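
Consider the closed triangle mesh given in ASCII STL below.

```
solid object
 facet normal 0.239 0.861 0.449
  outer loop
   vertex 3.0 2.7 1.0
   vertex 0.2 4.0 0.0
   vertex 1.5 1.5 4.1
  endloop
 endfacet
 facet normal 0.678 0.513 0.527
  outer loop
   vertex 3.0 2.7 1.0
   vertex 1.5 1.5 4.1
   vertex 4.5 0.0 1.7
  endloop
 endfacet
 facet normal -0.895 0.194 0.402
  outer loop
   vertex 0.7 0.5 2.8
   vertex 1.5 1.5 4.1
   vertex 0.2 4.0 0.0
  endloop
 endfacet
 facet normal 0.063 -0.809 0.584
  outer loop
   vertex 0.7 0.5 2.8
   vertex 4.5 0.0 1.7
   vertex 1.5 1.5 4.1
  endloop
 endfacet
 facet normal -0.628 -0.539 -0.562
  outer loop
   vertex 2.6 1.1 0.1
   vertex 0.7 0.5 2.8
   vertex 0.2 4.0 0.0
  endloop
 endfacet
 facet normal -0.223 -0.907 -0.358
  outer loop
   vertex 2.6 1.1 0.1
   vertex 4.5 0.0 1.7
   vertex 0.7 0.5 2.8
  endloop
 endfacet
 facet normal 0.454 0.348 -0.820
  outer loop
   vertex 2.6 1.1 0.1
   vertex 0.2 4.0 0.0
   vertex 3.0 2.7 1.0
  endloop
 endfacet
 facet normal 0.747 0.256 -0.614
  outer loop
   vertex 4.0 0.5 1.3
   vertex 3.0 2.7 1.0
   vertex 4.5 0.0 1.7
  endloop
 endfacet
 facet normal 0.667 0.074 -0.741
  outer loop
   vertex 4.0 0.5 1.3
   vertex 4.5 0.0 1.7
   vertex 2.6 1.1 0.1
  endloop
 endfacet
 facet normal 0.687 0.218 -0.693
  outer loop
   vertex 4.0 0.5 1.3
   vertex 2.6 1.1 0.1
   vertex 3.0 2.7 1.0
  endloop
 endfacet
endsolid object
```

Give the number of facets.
10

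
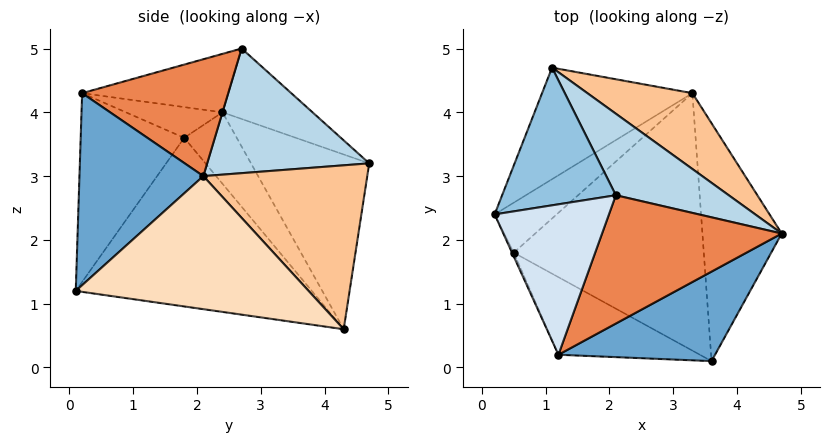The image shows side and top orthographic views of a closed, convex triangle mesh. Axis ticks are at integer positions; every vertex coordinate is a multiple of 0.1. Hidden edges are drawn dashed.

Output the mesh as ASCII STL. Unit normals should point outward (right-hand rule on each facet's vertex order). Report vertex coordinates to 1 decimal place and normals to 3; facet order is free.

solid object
 facet normal 0.549 -0.705 0.448
  outer loop
   vertex 1.2 0.2 4.3
   vertex 3.6 0.1 1.2
   vertex 4.7 2.1 3.0
  endloop
 endfacet
 facet normal -0.471 0.448 0.760
  outer loop
   vertex 2.1 2.7 5.0
   vertex 1.1 4.7 3.2
   vertex 0.2 2.4 4.0
  endloop
 endfacet
 facet normal 0.531 0.698 0.481
  outer loop
   vertex 2.1 2.7 5.0
   vertex 4.7 2.1 3.0
   vertex 1.1 4.7 3.2
  endloop
 endfacet
 facet normal -0.453 -0.085 0.887
  outer loop
   vertex 2.1 2.7 5.0
   vertex 0.2 2.4 4.0
   vertex 1.2 0.2 4.3
  endloop
 endfacet
 facet normal 0.501 -0.396 0.770
  outer loop
   vertex 2.1 2.7 5.0
   vertex 1.2 0.2 4.3
   vertex 4.7 2.1 3.0
  endloop
 endfacet
 facet normal -0.756 0.070 -0.651
  outer loop
   vertex 3.3 4.3 0.6
   vertex 0.2 2.4 4.0
   vertex 1.1 4.7 3.2
  endloop
 endfacet
 facet normal 0.560 0.747 0.359
  outer loop
   vertex 3.3 4.3 0.6
   vertex 1.1 4.7 3.2
   vertex 4.7 2.1 3.0
  endloop
 endfacet
 facet normal 0.859 -0.012 -0.512
  outer loop
   vertex 3.3 4.3 0.6
   vertex 4.7 2.1 3.0
   vertex 3.6 0.1 1.2
  endloop
 endfacet
 facet normal -0.907 -0.419 -0.051
  outer loop
   vertex 0.5 1.8 3.6
   vertex 1.2 0.2 4.3
   vertex 0.2 2.4 4.0
  endloop
 endfacet
 facet normal -0.682 -0.522 -0.511
  outer loop
   vertex 0.5 1.8 3.6
   vertex 3.6 0.1 1.2
   vertex 1.2 0.2 4.3
  endloop
 endfacet
 facet normal -0.754 0.059 -0.654
  outer loop
   vertex 0.5 1.8 3.6
   vertex 0.2 2.4 4.0
   vertex 3.3 4.3 0.6
  endloop
 endfacet
 facet normal -0.656 -0.152 -0.739
  outer loop
   vertex 0.5 1.8 3.6
   vertex 3.3 4.3 0.6
   vertex 3.6 0.1 1.2
  endloop
 endfacet
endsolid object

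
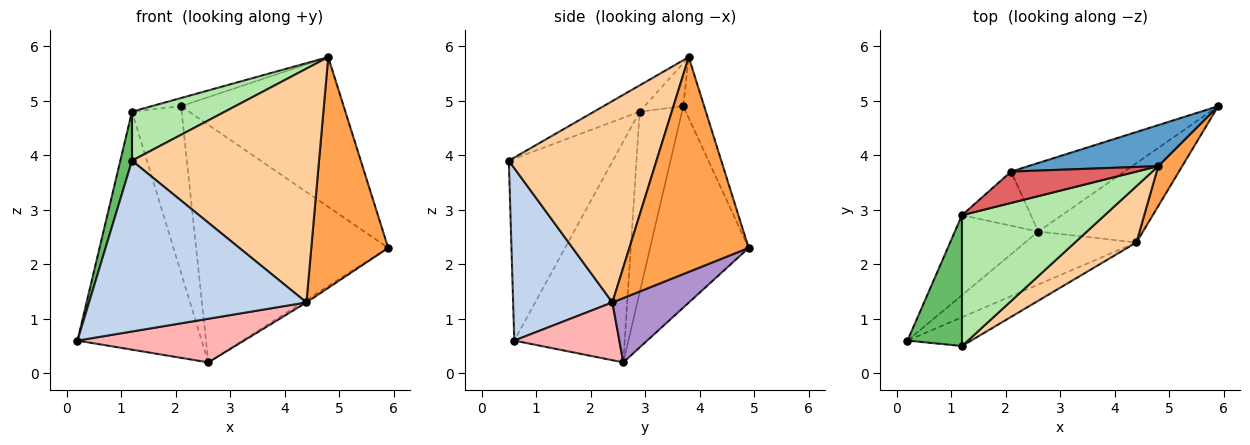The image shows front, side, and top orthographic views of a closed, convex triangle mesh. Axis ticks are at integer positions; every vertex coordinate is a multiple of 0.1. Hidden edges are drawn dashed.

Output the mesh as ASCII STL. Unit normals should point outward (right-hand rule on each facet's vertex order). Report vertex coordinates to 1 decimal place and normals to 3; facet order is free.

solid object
 facet normal -0.123 0.957 0.262
  outer loop
   vertex 2.1 3.7 4.9
   vertex 4.8 3.8 5.8
   vertex 5.9 4.9 2.3
  endloop
 endfacet
 facet normal 0.411 -0.899 -0.152
  outer loop
   vertex 4.4 2.4 1.3
   vertex 1.2 0.5 3.9
   vertex 0.2 0.6 0.6
  endloop
 endfacet
 facet normal 0.837 -0.539 0.093
  outer loop
   vertex 4.4 2.4 1.3
   vertex 5.9 4.9 2.3
   vertex 4.8 3.8 5.8
  endloop
 endfacet
 facet normal 0.609 -0.771 0.186
  outer loop
   vertex 4.4 2.4 1.3
   vertex 4.8 3.8 5.8
   vertex 1.2 0.5 3.9
  endloop
 endfacet
 facet normal -0.952 -0.107 0.285
  outer loop
   vertex 1.2 2.9 4.8
   vertex 0.2 0.6 0.6
   vertex 1.2 0.5 3.9
  endloop
 endfacet
 facet normal -0.170 -0.346 0.923
  outer loop
   vertex 1.2 2.9 4.8
   vertex 1.2 0.5 3.9
   vertex 4.8 3.8 5.8
  endloop
 endfacet
 facet normal -0.315 0.240 0.918
  outer loop
   vertex 1.2 2.9 4.8
   vertex 4.8 3.8 5.8
   vertex 2.1 3.7 4.9
  endloop
 endfacet
 facet normal 0.372 -0.590 -0.716
  outer loop
   vertex 2.6 2.6 0.2
   vertex 4.4 2.4 1.3
   vertex 0.2 0.6 0.6
  endloop
 endfacet
 facet normal 0.523 0.027 -0.852
  outer loop
   vertex 2.6 2.6 0.2
   vertex 5.9 4.9 2.3
   vertex 4.4 2.4 1.3
  endloop
 endfacet
 facet normal -0.442 0.862 -0.249
  outer loop
   vertex 2.6 2.6 0.2
   vertex 2.1 3.7 4.9
   vertex 5.9 4.9 2.3
  endloop
 endfacet
 facet normal -0.645 0.725 -0.243
  outer loop
   vertex 2.6 2.6 0.2
   vertex 0.2 0.6 0.6
   vertex 1.2 2.9 4.8
  endloop
 endfacet
 facet normal -0.630 0.739 -0.240
  outer loop
   vertex 2.6 2.6 0.2
   vertex 1.2 2.9 4.8
   vertex 2.1 3.7 4.9
  endloop
 endfacet
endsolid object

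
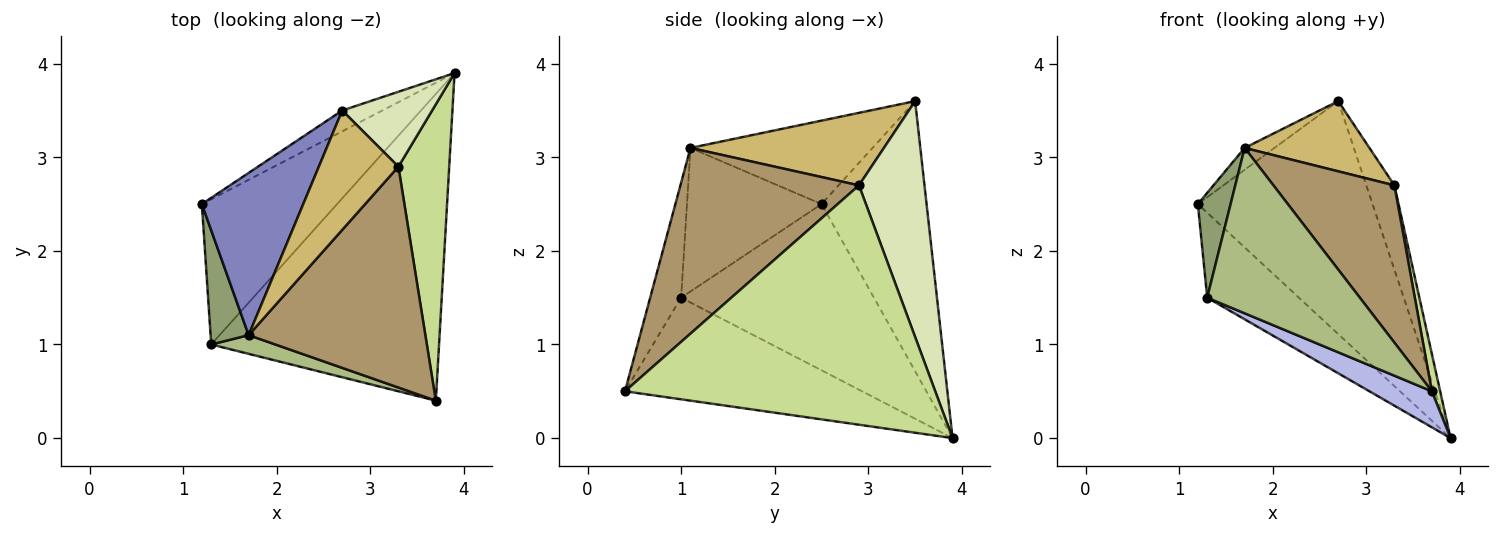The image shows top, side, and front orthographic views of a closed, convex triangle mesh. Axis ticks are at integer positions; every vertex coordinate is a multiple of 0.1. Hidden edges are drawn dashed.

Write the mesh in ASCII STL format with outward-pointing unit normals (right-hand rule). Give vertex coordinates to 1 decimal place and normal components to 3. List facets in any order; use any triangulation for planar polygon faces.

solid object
 facet normal -0.514 0.855 -0.076
  outer loop
   vertex 2.7 3.5 3.6
   vertex 3.9 3.9 0.0
   vertex 1.2 2.5 2.5
  endloop
 endfacet
 facet normal -0.632 0.103 0.768
  outer loop
   vertex 1.7 1.1 3.1
   vertex 2.7 3.5 3.6
   vertex 1.2 2.5 2.5
  endloop
 endfacet
 facet normal -0.728 0.346 -0.592
  outer loop
   vertex 1.3 1.0 1.5
   vertex 1.2 2.5 2.5
   vertex 3.9 3.9 0.0
  endloop
 endfacet
 facet normal -0.405 -0.107 -0.908
  outer loop
   vertex 1.3 1.0 1.5
   vertex 3.9 3.9 0.0
   vertex 3.7 0.4 0.5
  endloop
 endfacet
 facet normal -0.941 -0.229 0.250
  outer loop
   vertex 1.3 1.0 1.5
   vertex 1.7 1.1 3.1
   vertex 1.2 2.5 2.5
  endloop
 endfacet
 facet normal -0.198 -0.974 0.110
  outer loop
   vertex 1.3 1.0 1.5
   vertex 3.7 0.4 0.5
   vertex 1.7 1.1 3.1
  endloop
 endfacet
 facet normal 0.978 -0.026 0.208
  outer loop
   vertex 3.3 2.9 2.7
   vertex 3.7 0.4 0.5
   vertex 3.9 3.9 0.0
  endloop
 endfacet
 facet normal 0.868 0.372 0.330
  outer loop
   vertex 3.3 2.9 2.7
   vertex 3.9 3.9 0.0
   vertex 2.7 3.5 3.6
  endloop
 endfacet
 facet normal 0.650 -0.441 0.619
  outer loop
   vertex 3.3 2.9 2.7
   vertex 1.7 1.1 3.1
   vertex 3.7 0.4 0.5
  endloop
 endfacet
 facet normal 0.618 -0.399 0.678
  outer loop
   vertex 3.3 2.9 2.7
   vertex 2.7 3.5 3.6
   vertex 1.7 1.1 3.1
  endloop
 endfacet
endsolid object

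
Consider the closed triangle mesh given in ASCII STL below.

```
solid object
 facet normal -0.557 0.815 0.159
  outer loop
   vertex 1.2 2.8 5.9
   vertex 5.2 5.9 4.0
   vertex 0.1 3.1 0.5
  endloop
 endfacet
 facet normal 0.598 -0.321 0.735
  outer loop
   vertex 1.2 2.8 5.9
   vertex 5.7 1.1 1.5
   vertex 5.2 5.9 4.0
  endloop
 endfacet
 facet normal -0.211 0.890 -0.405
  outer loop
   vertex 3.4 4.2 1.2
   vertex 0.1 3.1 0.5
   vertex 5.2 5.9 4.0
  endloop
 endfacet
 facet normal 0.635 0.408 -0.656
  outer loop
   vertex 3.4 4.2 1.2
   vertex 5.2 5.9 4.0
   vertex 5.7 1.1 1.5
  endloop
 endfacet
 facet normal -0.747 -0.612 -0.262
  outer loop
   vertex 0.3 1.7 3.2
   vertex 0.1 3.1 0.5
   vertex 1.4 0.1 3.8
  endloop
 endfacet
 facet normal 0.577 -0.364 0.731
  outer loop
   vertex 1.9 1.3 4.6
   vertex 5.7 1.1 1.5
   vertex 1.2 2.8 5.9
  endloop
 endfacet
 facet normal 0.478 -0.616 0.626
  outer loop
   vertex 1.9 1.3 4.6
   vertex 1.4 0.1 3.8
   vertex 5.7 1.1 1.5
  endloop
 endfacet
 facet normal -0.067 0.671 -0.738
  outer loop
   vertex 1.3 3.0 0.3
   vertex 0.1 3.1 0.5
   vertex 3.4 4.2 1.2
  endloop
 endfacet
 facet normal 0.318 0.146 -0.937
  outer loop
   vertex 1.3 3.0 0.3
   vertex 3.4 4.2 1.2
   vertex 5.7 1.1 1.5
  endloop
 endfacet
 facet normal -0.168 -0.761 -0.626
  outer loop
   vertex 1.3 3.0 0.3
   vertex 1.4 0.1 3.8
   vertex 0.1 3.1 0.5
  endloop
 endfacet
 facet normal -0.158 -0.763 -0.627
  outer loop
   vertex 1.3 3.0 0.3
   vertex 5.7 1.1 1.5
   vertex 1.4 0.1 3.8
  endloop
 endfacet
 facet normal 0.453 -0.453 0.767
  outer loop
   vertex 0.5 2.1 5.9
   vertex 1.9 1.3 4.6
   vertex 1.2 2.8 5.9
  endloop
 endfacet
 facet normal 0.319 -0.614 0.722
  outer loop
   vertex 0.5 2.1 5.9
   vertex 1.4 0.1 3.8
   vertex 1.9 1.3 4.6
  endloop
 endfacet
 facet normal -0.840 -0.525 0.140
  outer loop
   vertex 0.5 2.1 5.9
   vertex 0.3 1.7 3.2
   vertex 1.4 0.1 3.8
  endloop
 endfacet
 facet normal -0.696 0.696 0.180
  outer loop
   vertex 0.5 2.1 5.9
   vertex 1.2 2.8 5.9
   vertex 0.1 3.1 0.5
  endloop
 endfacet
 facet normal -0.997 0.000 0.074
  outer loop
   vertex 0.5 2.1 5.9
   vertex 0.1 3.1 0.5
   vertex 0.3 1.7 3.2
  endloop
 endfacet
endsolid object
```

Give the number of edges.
24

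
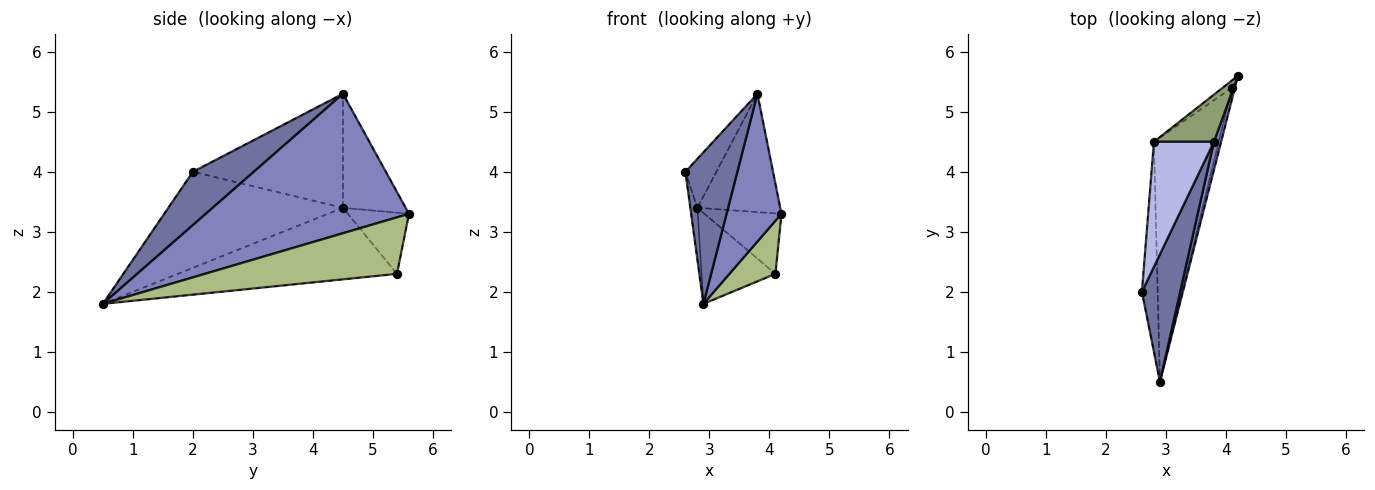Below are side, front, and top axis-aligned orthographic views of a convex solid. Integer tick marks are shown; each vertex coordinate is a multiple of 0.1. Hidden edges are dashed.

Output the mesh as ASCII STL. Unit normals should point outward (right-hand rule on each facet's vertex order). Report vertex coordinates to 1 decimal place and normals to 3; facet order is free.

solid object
 facet normal 0.667 -0.570 0.479
  outer loop
   vertex 3.8 4.5 5.3
   vertex 2.6 2.0 4.0
   vertex 2.9 0.5 1.8
  endloop
 endfacet
 facet normal 0.964 -0.260 0.050
  outer loop
   vertex 3.8 4.5 5.3
   vertex 2.9 0.5 1.8
   vertex 4.2 5.6 3.3
  endloop
 endfacet
 facet normal -0.986 0.040 -0.162
  outer loop
   vertex 2.8 4.5 3.4
   vertex 2.9 0.5 1.8
   vertex 2.6 2.0 4.0
  endloop
 endfacet
 facet normal -0.871 0.180 0.458
  outer loop
   vertex 2.8 4.5 3.4
   vertex 2.6 2.0 4.0
   vertex 3.8 4.5 5.3
  endloop
 endfacet
 facet normal -0.575 0.760 0.303
  outer loop
   vertex 2.8 4.5 3.4
   vertex 3.8 4.5 5.3
   vertex 4.2 5.6 3.3
  endloop
 endfacet
 facet normal 0.971 -0.233 -0.051
  outer loop
   vertex 4.1 5.4 2.3
   vertex 4.2 5.6 3.3
   vertex 2.9 0.5 1.8
  endloop
 endfacet
 facet normal -0.619 0.780 -0.094
  outer loop
   vertex 4.1 5.4 2.3
   vertex 2.8 4.5 3.4
   vertex 4.2 5.6 3.3
  endloop
 endfacet
 facet normal -0.719 0.243 -0.651
  outer loop
   vertex 4.1 5.4 2.3
   vertex 2.9 0.5 1.8
   vertex 2.8 4.5 3.4
  endloop
 endfacet
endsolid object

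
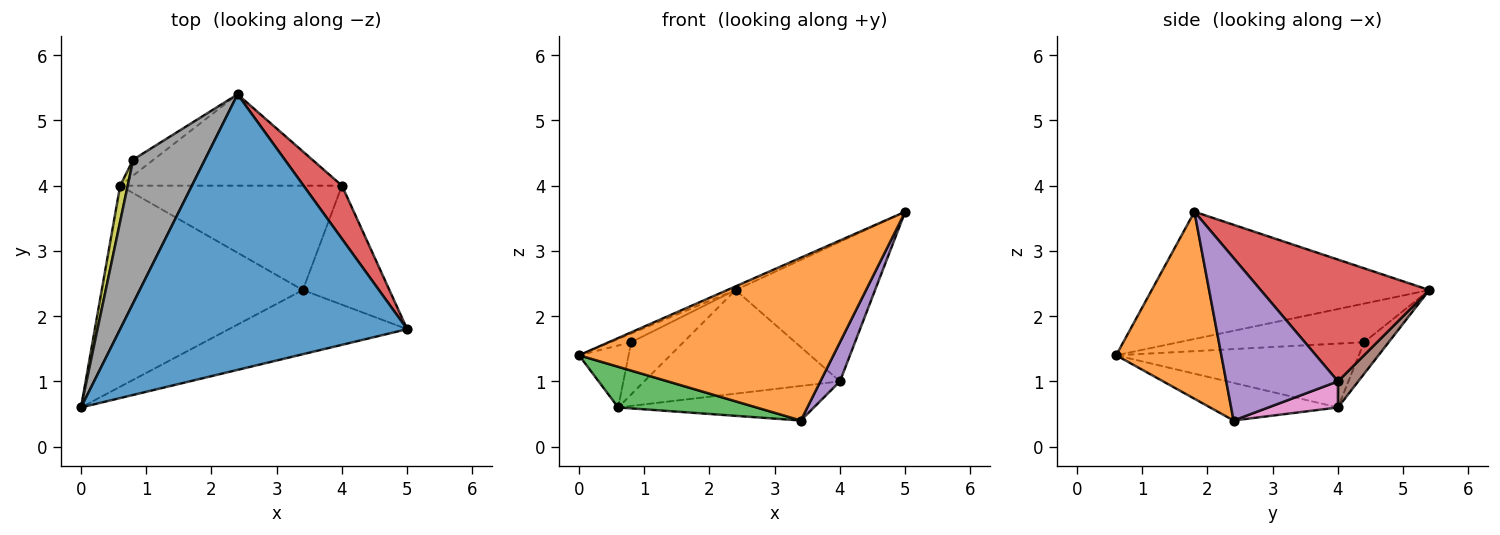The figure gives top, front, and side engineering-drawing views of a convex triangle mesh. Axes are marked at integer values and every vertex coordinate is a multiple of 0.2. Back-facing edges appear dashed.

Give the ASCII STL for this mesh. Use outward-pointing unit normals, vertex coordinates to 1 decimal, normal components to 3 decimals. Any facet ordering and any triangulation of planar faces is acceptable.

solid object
 facet normal -0.405 0.012 0.914
  outer loop
   vertex 2.4 5.4 2.4
   vertex 0.0 0.6 1.4
   vertex 5.0 1.8 3.6
  endloop
 endfacet
 facet normal 0.359 -0.868 -0.342
  outer loop
   vertex 3.4 2.4 0.4
   vertex 5.0 1.8 3.6
   vertex 0.0 0.6 1.4
  endloop
 endfacet
 facet normal -0.180 -0.195 -0.964
  outer loop
   vertex 0.6 4.0 0.6
   vertex 3.4 2.4 0.4
   vertex 0.0 0.6 1.4
  endloop
 endfacet
 facet normal 0.749 0.619 0.236
  outer loop
   vertex 4.0 4.0 1.0
   vertex 2.4 5.4 2.4
   vertex 5.0 1.8 3.6
  endloop
 endfacet
 facet normal 0.872 -0.153 -0.465
  outer loop
   vertex 4.0 4.0 1.0
   vertex 5.0 1.8 3.6
   vertex 3.4 2.4 0.4
  endloop
 endfacet
 facet normal 0.078 0.748 -0.659
  outer loop
   vertex 4.0 4.0 1.0
   vertex 0.6 4.0 0.6
   vertex 2.4 5.4 2.4
  endloop
 endfacet
 facet normal 0.111 0.312 -0.944
  outer loop
   vertex 4.0 4.0 1.0
   vertex 3.4 2.4 0.4
   vertex 0.6 4.0 0.6
  endloop
 endfacet
 facet normal -0.473 0.053 0.879
  outer loop
   vertex 0.8 4.4 1.6
   vertex 0.0 0.6 1.4
   vertex 2.4 5.4 2.4
  endloop
 endfacet
 facet normal -0.973 0.199 0.115
  outer loop
   vertex 0.8 4.4 1.6
   vertex 0.6 4.0 0.6
   vertex 0.0 0.6 1.4
  endloop
 endfacet
 facet normal -0.412 0.872 -0.266
  outer loop
   vertex 0.8 4.4 1.6
   vertex 2.4 5.4 2.4
   vertex 0.6 4.0 0.6
  endloop
 endfacet
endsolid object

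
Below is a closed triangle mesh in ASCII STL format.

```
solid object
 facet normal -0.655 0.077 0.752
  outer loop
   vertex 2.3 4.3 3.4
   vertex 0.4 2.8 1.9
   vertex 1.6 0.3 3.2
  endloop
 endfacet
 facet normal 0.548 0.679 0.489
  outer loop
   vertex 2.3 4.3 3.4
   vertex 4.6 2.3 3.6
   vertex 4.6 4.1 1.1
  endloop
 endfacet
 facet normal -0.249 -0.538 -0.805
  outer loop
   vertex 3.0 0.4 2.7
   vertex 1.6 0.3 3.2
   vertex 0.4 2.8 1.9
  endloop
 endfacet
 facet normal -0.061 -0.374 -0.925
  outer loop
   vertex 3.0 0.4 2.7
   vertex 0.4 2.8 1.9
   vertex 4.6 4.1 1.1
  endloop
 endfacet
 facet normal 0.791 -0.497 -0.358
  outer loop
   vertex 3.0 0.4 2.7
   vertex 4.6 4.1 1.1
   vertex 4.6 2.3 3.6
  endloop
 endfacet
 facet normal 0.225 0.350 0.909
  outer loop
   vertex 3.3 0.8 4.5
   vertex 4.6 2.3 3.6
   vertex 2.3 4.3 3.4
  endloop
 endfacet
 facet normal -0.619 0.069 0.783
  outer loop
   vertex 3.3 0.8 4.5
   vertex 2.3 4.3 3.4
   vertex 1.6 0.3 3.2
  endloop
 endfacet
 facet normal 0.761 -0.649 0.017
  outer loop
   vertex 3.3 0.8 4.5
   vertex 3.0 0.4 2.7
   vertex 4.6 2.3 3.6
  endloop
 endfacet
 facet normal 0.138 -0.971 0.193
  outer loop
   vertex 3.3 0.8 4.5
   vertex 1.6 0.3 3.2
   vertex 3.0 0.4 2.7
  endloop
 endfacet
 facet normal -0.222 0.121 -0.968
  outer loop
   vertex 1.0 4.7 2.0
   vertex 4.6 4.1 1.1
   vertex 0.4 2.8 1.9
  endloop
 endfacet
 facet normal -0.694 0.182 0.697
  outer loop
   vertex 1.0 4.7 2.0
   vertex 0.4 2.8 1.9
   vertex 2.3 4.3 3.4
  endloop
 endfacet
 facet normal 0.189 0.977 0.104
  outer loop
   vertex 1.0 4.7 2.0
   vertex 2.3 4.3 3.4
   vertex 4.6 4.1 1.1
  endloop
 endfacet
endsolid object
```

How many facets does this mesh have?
12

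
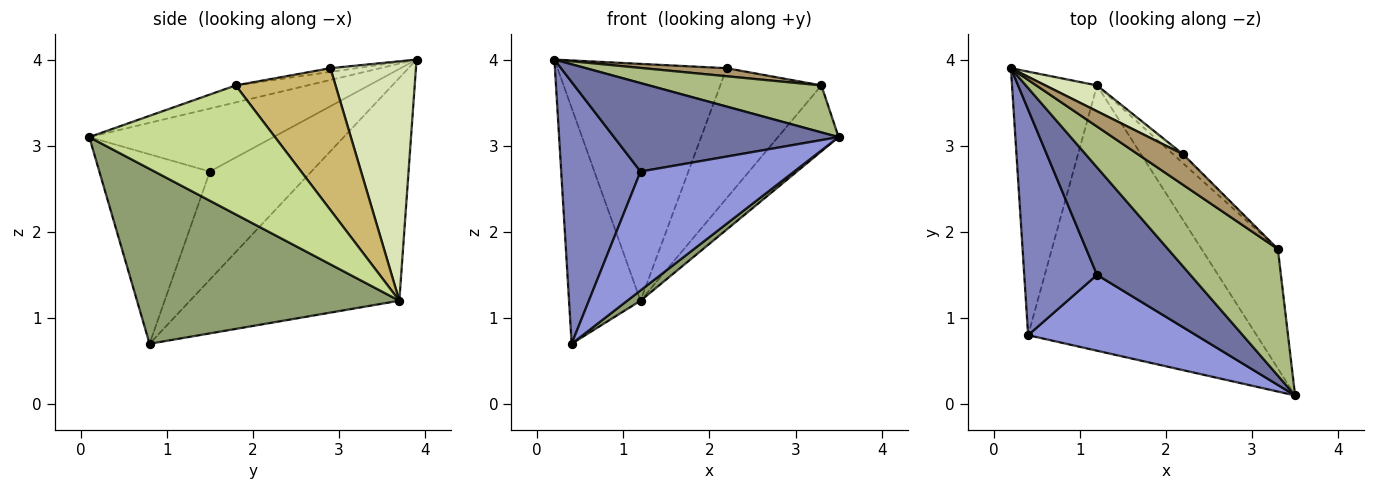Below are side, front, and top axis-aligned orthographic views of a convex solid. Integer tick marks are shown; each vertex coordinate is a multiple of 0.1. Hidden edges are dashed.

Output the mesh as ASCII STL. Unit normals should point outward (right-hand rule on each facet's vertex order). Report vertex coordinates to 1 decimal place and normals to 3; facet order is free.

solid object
 facet normal -0.462 -0.563 0.685
  outer loop
   vertex 1.2 1.5 2.7
   vertex 3.5 0.1 3.1
   vertex 0.2 3.9 4.0
  endloop
 endfacet
 facet normal -0.696 -0.544 0.469
  outer loop
   vertex 1.2 1.5 2.7
   vertex 0.2 3.9 4.0
   vertex 0.4 0.8 0.7
  endloop
 endfacet
 facet normal -0.519 -0.721 0.460
  outer loop
   vertex 1.2 1.5 2.7
   vertex 0.4 0.8 0.7
   vertex 3.5 0.1 3.1
  endloop
 endfacet
 facet normal -0.890 0.304 -0.340
  outer loop
   vertex 1.2 3.7 1.2
   vertex 0.4 0.8 0.7
   vertex 0.2 3.9 4.0
  endloop
 endfacet
 facet normal 0.608 -0.031 -0.794
  outer loop
   vertex 1.2 3.7 1.2
   vertex 3.5 0.1 3.1
   vertex 0.4 0.8 0.7
  endloop
 endfacet
 facet normal -0.143 -0.344 0.928
  outer loop
   vertex 3.3 1.8 3.7
   vertex 0.2 3.9 4.0
   vertex 3.5 0.1 3.1
  endloop
 endfacet
 facet normal 0.828 0.271 -0.490
  outer loop
   vertex 3.3 1.8 3.7
   vertex 3.5 0.1 3.1
   vertex 1.2 3.7 1.2
  endloop
 endfacet
 facet normal 0.449 0.888 0.097
  outer loop
   vertex 2.2 2.9 3.9
   vertex 1.2 3.7 1.2
   vertex 0.2 3.9 4.0
  endloop
 endfacet
 facet normal -0.079 -0.254 0.964
  outer loop
   vertex 2.2 2.9 3.9
   vertex 0.2 3.9 4.0
   vertex 3.3 1.8 3.7
  endloop
 endfacet
 facet normal 0.702 0.711 -0.049
  outer loop
   vertex 2.2 2.9 3.9
   vertex 3.3 1.8 3.7
   vertex 1.2 3.7 1.2
  endloop
 endfacet
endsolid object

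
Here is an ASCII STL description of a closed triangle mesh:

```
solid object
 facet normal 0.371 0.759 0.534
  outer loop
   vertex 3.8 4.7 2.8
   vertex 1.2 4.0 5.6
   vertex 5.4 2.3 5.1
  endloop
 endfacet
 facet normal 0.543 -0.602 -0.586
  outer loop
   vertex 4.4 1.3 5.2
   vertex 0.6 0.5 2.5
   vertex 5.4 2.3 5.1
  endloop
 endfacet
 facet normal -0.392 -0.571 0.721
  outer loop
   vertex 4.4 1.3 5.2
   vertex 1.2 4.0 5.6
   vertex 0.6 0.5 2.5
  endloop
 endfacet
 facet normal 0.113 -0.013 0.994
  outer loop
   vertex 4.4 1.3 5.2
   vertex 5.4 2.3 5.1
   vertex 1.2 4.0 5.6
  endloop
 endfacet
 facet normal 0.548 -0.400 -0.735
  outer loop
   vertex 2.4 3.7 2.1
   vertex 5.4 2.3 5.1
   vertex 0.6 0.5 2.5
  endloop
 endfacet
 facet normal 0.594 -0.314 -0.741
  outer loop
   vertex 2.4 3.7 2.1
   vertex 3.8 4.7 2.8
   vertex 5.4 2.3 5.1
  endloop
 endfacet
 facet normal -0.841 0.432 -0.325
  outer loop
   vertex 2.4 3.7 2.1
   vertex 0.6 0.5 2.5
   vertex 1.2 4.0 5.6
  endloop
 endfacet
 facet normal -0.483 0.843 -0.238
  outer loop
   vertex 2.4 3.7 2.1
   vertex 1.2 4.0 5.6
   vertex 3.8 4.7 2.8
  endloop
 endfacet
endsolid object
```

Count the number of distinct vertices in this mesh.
6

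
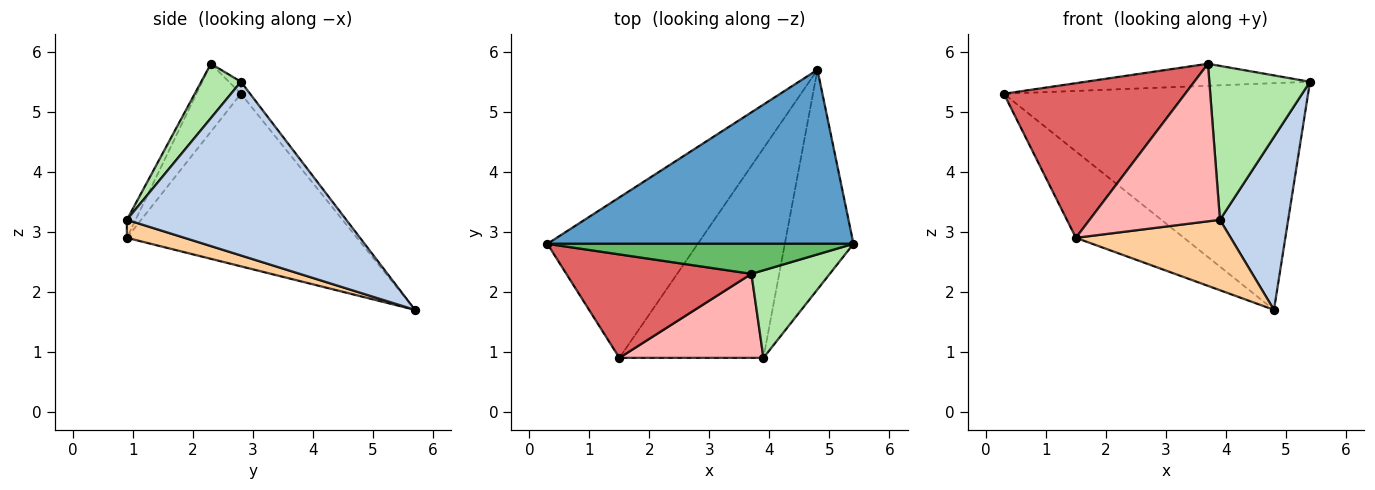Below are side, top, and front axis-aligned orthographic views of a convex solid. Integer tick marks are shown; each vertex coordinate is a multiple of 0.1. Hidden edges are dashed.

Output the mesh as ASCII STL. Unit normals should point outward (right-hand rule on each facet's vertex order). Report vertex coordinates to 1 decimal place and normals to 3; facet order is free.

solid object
 facet normal -0.024 0.793 0.609
  outer loop
   vertex 4.8 5.7 1.7
   vertex 0.3 2.8 5.3
   vertex 5.4 2.8 5.5
  endloop
 endfacet
 facet normal 0.893 -0.278 -0.353
  outer loop
   vertex 3.9 0.9 3.2
   vertex 4.8 5.7 1.7
   vertex 5.4 2.8 5.5
  endloop
 endfacet
 facet normal -0.711 0.334 -0.619
  outer loop
   vertex 1.5 0.9 2.9
   vertex 0.3 2.8 5.3
   vertex 4.8 5.7 1.7
  endloop
 endfacet
 facet normal 0.118 -0.316 -0.941
  outer loop
   vertex 1.5 0.9 2.9
   vertex 4.8 5.7 1.7
   vertex 3.9 0.9 3.2
  endloop
 endfacet
 facet normal -0.032 0.591 0.806
  outer loop
   vertex 3.7 2.3 5.8
   vertex 5.4 2.8 5.5
   vertex 0.3 2.8 5.3
  endloop
 endfacet
 facet normal 0.324 -0.822 0.468
  outer loop
   vertex 3.7 2.3 5.8
   vertex 3.9 0.9 3.2
   vertex 5.4 2.8 5.5
  endloop
 endfacet
 facet normal -0.200 -0.814 0.545
  outer loop
   vertex 3.7 2.3 5.8
   vertex 0.3 2.8 5.3
   vertex 1.5 0.9 2.9
  endloop
 endfacet
 facet normal -0.059 -0.881 0.470
  outer loop
   vertex 3.7 2.3 5.8
   vertex 1.5 0.9 2.9
   vertex 3.9 0.9 3.2
  endloop
 endfacet
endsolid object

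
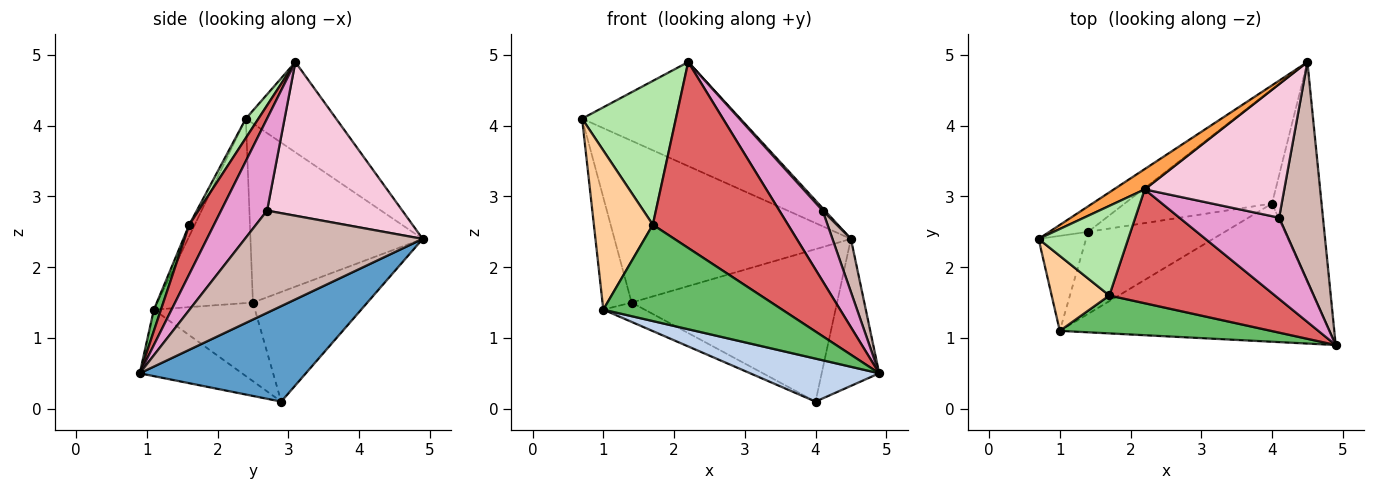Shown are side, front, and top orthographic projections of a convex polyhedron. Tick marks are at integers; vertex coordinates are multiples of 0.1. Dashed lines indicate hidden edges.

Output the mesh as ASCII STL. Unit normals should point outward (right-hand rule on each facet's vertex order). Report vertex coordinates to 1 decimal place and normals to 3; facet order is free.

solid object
 facet normal 0.849 0.294 -0.440
  outer loop
   vertex 4.0 2.9 0.1
   vertex 4.5 4.9 2.4
   vertex 4.9 0.9 0.5
  endloop
 endfacet
 facet normal -0.229 -0.289 -0.929
  outer loop
   vertex 1.0 1.1 1.4
   vertex 4.0 2.9 0.1
   vertex 4.9 0.9 0.5
  endloop
 endfacet
 facet normal -0.489 0.856 0.167
  outer loop
   vertex 2.2 3.1 4.9
   vertex 4.5 4.9 2.4
   vertex 0.7 2.4 4.1
  endloop
 endfacet
 facet normal -0.084 -0.901 0.425
  outer loop
   vertex 1.7 1.6 2.6
   vertex 0.7 2.4 4.1
   vertex 1.0 1.1 1.4
  endloop
 endfacet
 facet normal 0.037 -0.930 0.366
  outer loop
   vertex 1.7 1.6 2.6
   vertex 1.0 1.1 1.4
   vertex 4.9 0.9 0.5
  endloop
 endfacet
 facet normal 0.113 -0.843 0.525
  outer loop
   vertex 1.7 1.6 2.6
   vertex 2.2 3.1 4.9
   vertex 0.7 2.4 4.1
  endloop
 endfacet
 facet normal 0.154 -0.843 0.516
  outer loop
   vertex 1.7 1.6 2.6
   vertex 4.9 0.9 0.5
   vertex 2.2 3.1 4.9
  endloop
 endfacet
 facet normal -0.407 0.731 -0.547
  outer loop
   vertex 1.4 2.5 1.5
   vertex 4.5 4.9 2.4
   vertex 4.0 2.9 0.1
  endloop
 endfacet
 facet normal -0.488 0.200 -0.849
  outer loop
   vertex 1.4 2.5 1.5
   vertex 4.0 2.9 0.1
   vertex 1.0 1.1 1.4
  endloop
 endfacet
 facet normal -0.584 0.802 -0.126
  outer loop
   vertex 1.4 2.5 1.5
   vertex 0.7 2.4 4.1
   vertex 4.5 4.9 2.4
  endloop
 endfacet
 facet normal -0.929 0.283 -0.239
  outer loop
   vertex 1.4 2.5 1.5
   vertex 1.0 1.1 1.4
   vertex 0.7 2.4 4.1
  endloop
 endfacet
 facet normal 0.915 -0.095 0.393
  outer loop
   vertex 4.1 2.7 2.8
   vertex 4.9 0.9 0.5
   vertex 4.5 4.9 2.4
  endloop
 endfacet
 facet normal 0.572 -0.538 0.620
  outer loop
   vertex 4.1 2.7 2.8
   vertex 2.2 3.1 4.9
   vertex 4.9 0.9 0.5
  endloop
 endfacet
 facet normal 0.740 -0.012 0.672
  outer loop
   vertex 4.1 2.7 2.8
   vertex 4.5 4.9 2.4
   vertex 2.2 3.1 4.9
  endloop
 endfacet
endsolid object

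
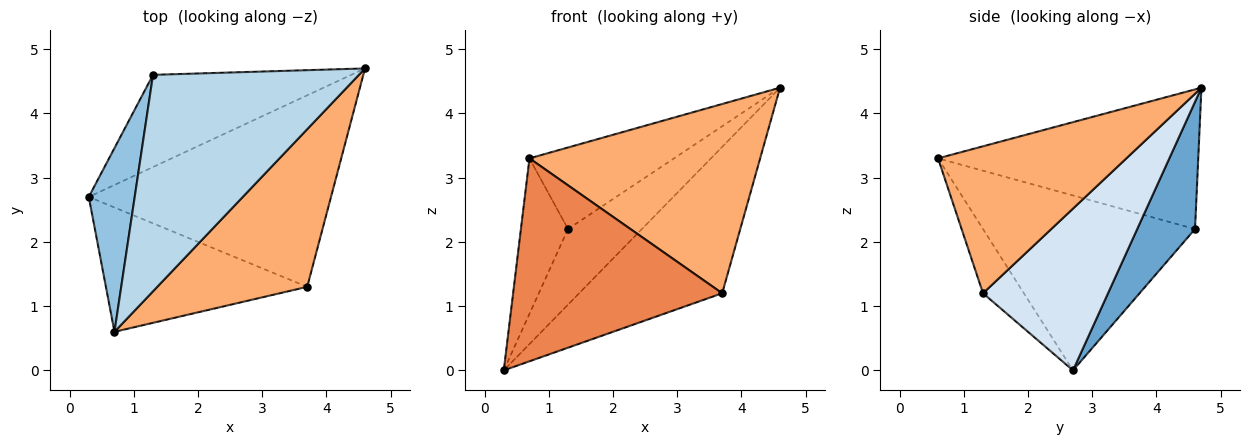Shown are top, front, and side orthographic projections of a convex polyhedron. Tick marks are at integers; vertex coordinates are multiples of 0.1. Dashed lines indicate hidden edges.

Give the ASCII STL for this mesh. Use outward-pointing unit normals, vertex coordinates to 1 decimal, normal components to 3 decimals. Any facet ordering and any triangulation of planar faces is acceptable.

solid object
 facet normal 0.445 0.568 -0.693
  outer loop
   vertex 1.3 4.6 2.2
   vertex 4.6 4.7 4.4
   vertex 0.3 2.7 0.0
  endloop
 endfacet
 facet normal -0.946 0.210 0.248
  outer loop
   vertex 1.3 4.6 2.2
   vertex 0.3 2.7 0.0
   vertex 0.7 0.6 3.3
  endloop
 endfacet
 facet normal -0.536 0.298 0.790
  outer loop
   vertex 1.3 4.6 2.2
   vertex 0.7 0.6 3.3
   vertex 4.6 4.7 4.4
  endloop
 endfacet
 facet normal 0.469 0.537 -0.702
  outer loop
   vertex 3.7 1.3 1.2
   vertex 0.3 2.7 0.0
   vertex 4.6 4.7 4.4
  endloop
 endfacet
 facet normal -0.164 -0.841 -0.515
  outer loop
   vertex 3.7 1.3 1.2
   vertex 0.7 0.6 3.3
   vertex 0.3 2.7 0.0
  endloop
 endfacet
 facet normal 0.531 -0.651 0.542
  outer loop
   vertex 3.7 1.3 1.2
   vertex 4.6 4.7 4.4
   vertex 0.7 0.6 3.3
  endloop
 endfacet
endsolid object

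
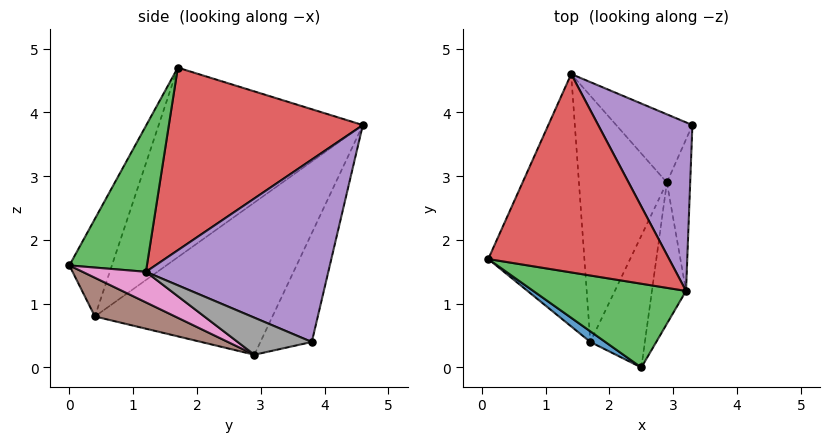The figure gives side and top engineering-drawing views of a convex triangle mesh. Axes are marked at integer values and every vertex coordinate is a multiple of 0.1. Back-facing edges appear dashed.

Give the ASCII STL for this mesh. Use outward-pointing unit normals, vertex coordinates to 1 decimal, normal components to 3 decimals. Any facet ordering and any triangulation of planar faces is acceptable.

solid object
 facet normal -0.507 -0.858 0.078
  outer loop
   vertex 1.7 0.4 0.8
   vertex 2.5 0.0 1.6
   vertex 0.1 1.7 4.7
  endloop
 endfacet
 facet normal -0.863 0.251 -0.438
  outer loop
   vertex 1.7 0.4 0.8
   vertex 0.1 1.7 4.7
   vertex 1.4 4.6 3.8
  endloop
 endfacet
 facet normal 0.654 -0.324 0.684
  outer loop
   vertex 3.2 1.2 1.5
   vertex 0.1 1.7 4.7
   vertex 2.5 0.0 1.6
  endloop
 endfacet
 facet normal 0.707 -0.100 0.700
  outer loop
   vertex 3.2 1.2 1.5
   vertex 1.4 4.6 3.8
   vertex 0.1 1.7 4.7
  endloop
 endfacet
 facet normal 0.877 0.158 0.453
  outer loop
   vertex 3.2 1.2 1.5
   vertex 3.3 3.8 0.4
   vertex 1.4 4.6 3.8
  endloop
 endfacet
 facet normal 0.523 -0.428 -0.737
  outer loop
   vertex 2.9 2.9 0.2
   vertex 2.5 0.0 1.6
   vertex 1.7 0.4 0.8
  endloop
 endfacet
 facet normal 0.608 -0.411 -0.679
  outer loop
   vertex 2.9 2.9 0.2
   vertex 3.2 1.2 1.5
   vertex 2.5 0.0 1.6
  endloop
 endfacet
 facet normal 0.820 -0.250 -0.516
  outer loop
   vertex 2.9 2.9 0.2
   vertex 3.3 3.8 0.4
   vertex 3.2 1.2 1.5
  endloop
 endfacet
 facet normal -0.735 0.441 -0.515
  outer loop
   vertex 2.9 2.9 0.2
   vertex 1.4 4.6 3.8
   vertex 3.3 3.8 0.4
  endloop
 endfacet
 facet normal -0.830 0.283 -0.480
  outer loop
   vertex 2.9 2.9 0.2
   vertex 1.7 0.4 0.8
   vertex 1.4 4.6 3.8
  endloop
 endfacet
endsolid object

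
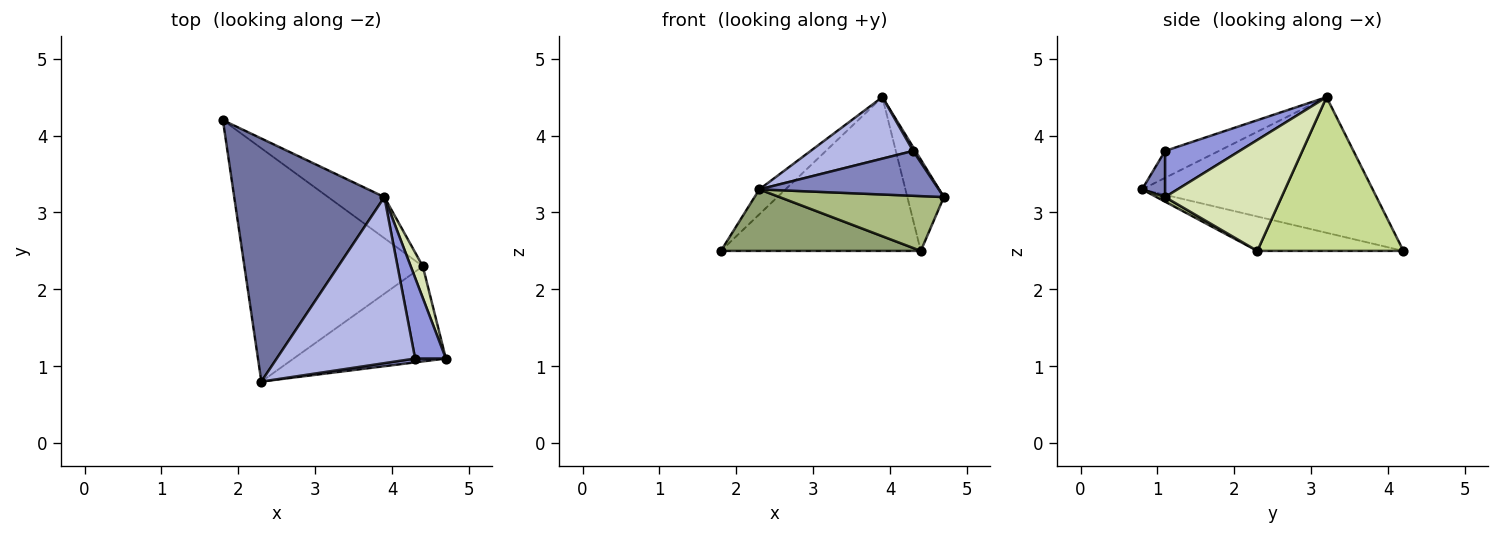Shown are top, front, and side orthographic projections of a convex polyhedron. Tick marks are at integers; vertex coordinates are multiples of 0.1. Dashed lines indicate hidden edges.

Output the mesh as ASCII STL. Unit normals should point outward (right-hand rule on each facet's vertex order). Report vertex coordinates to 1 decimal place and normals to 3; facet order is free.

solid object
 facet normal -0.669 0.076 0.740
  outer loop
   vertex 3.9 3.2 4.5
   vertex 1.8 4.2 2.5
   vertex 2.3 0.8 3.3
  endloop
 endfacet
 facet normal 0.127 -0.988 0.085
  outer loop
   vertex 4.3 1.1 3.8
   vertex 2.3 0.8 3.3
   vertex 4.7 1.1 3.2
  endloop
 endfacet
 facet normal 0.832 -0.026 0.555
  outer loop
   vertex 4.3 1.1 3.8
   vertex 4.7 1.1 3.2
   vertex 3.9 3.2 4.5
  endloop
 endfacet
 facet normal -0.179 -0.342 0.923
  outer loop
   vertex 4.3 1.1 3.8
   vertex 3.9 3.2 4.5
   vertex 2.3 0.8 3.3
  endloop
 endfacet
 facet normal -0.183 -0.251 -0.951
  outer loop
   vertex 4.4 2.3 2.5
   vertex 2.3 0.8 3.3
   vertex 1.8 4.2 2.5
  endloop
 endfacet
 facet normal 0.026 -0.499 -0.866
  outer loop
   vertex 4.4 2.3 2.5
   vertex 4.7 1.1 3.2
   vertex 2.3 0.8 3.3
  endloop
 endfacet
 facet normal 0.577 0.789 -0.211
  outer loop
   vertex 4.4 2.3 2.5
   vertex 1.8 4.2 2.5
   vertex 3.9 3.2 4.5
  endloop
 endfacet
 facet normal 0.949 0.298 0.103
  outer loop
   vertex 4.4 2.3 2.5
   vertex 3.9 3.2 4.5
   vertex 4.7 1.1 3.2
  endloop
 endfacet
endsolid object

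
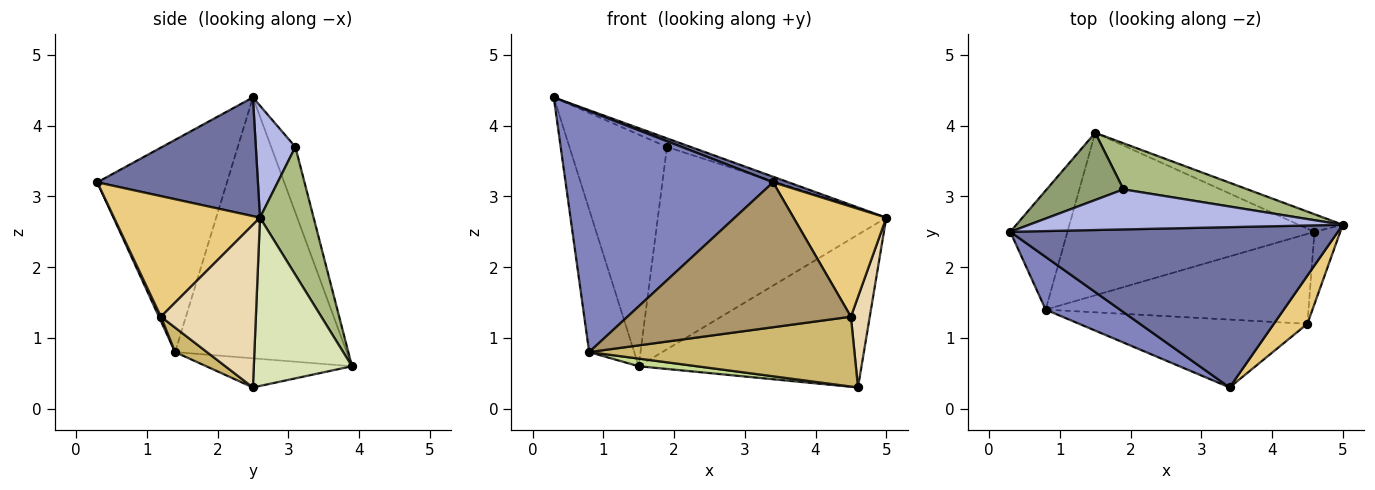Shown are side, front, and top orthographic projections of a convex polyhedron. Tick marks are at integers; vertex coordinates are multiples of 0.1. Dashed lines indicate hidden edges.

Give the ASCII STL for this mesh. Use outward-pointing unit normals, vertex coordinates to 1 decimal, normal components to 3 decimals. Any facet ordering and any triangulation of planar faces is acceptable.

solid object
 facet normal 0.341 -0.033 0.940
  outer loop
   vertex 3.4 0.3 3.2
   vertex 5.0 2.6 2.7
   vertex 0.3 2.5 4.4
  endloop
 endfacet
 facet normal -0.521 -0.834 0.182
  outer loop
   vertex 0.8 1.4 0.8
   vertex 3.4 0.3 3.2
   vertex 0.3 2.5 4.4
  endloop
 endfacet
 facet normal -0.946 0.248 -0.207
  outer loop
   vertex 0.8 1.4 0.8
   vertex 0.3 2.5 4.4
   vertex 1.5 3.9 0.6
  endloop
 endfacet
 facet normal 0.330 0.198 0.923
  outer loop
   vertex 1.9 3.1 3.7
   vertex 0.3 2.5 4.4
   vertex 5.0 2.6 2.7
  endloop
 endfacet
 facet normal -0.232 0.934 0.271
  outer loop
   vertex 1.9 3.1 3.7
   vertex 1.5 3.9 0.6
   vertex 0.3 2.5 4.4
  endloop
 endfacet
 facet normal 0.223 0.950 0.216
  outer loop
   vertex 1.9 3.1 3.7
   vertex 5.0 2.6 2.7
   vertex 1.5 3.9 0.6
  endloop
 endfacet
 facet normal -0.117 -0.047 -0.992
  outer loop
   vertex 4.6 2.5 0.3
   vertex 0.8 1.4 0.8
   vertex 1.5 3.9 0.6
  endloop
 endfacet
 facet normal 0.401 0.910 -0.105
  outer loop
   vertex 4.6 2.5 0.3
   vertex 1.5 3.9 0.6
   vertex 5.0 2.6 2.7
  endloop
 endfacet
 facet normal 0.008 -0.906 -0.424
  outer loop
   vertex 4.5 1.2 1.3
   vertex 3.4 0.3 3.2
   vertex 0.8 1.4 0.8
  endloop
 endfacet
 facet normal 0.073 -0.612 -0.788
  outer loop
   vertex 4.5 1.2 1.3
   vertex 0.8 1.4 0.8
   vertex 4.6 2.5 0.3
  endloop
 endfacet
 facet normal 0.822 -0.522 0.229
  outer loop
   vertex 4.5 1.2 1.3
   vertex 5.0 2.6 2.7
   vertex 3.4 0.3 3.2
  endloop
 endfacet
 facet normal 0.969 -0.193 -0.154
  outer loop
   vertex 4.5 1.2 1.3
   vertex 4.6 2.5 0.3
   vertex 5.0 2.6 2.7
  endloop
 endfacet
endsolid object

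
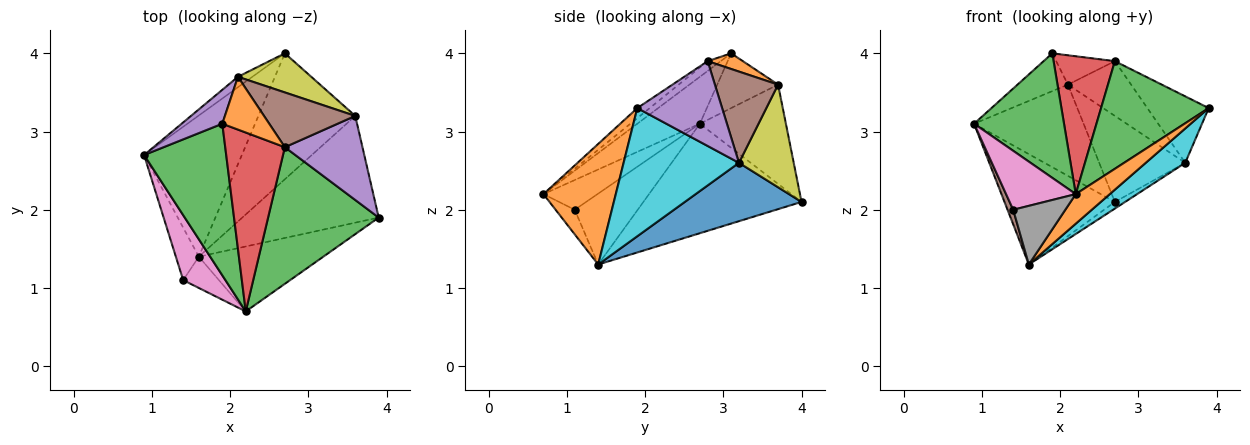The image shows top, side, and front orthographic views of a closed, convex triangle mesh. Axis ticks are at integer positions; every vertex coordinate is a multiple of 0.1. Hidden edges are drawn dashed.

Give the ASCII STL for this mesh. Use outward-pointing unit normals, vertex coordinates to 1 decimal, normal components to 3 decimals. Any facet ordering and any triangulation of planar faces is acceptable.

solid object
 facet normal -0.662 0.462 -0.591
  outer loop
   vertex 1.6 1.4 1.3
   vertex 0.9 2.7 3.1
   vertex 2.7 4.0 2.1
  endloop
 endfacet
 facet normal 0.661 -0.311 -0.683
  outer loop
   vertex 2.2 0.7 2.2
   vertex 1.6 1.4 1.3
   vertex 3.9 1.9 3.3
  endloop
 endfacet
 facet normal -0.404 -0.581 0.707
  outer loop
   vertex 2.2 0.7 2.2
   vertex 1.9 3.1 4.0
   vertex 0.9 2.7 3.1
  endloop
 endfacet
 facet normal -0.615 0.783 -0.090
  outer loop
   vertex 2.1 3.7 3.6
   vertex 2.7 4.0 2.1
   vertex 0.9 2.7 3.1
  endloop
 endfacet
 facet normal -0.668 0.554 0.497
  outer loop
   vertex 2.1 3.7 3.6
   vertex 0.9 2.7 3.1
   vertex 1.9 3.1 4.0
  endloop
 endfacet
 facet normal -0.948 -0.085 -0.307
  outer loop
   vertex 1.4 1.1 2.0
   vertex 0.9 2.7 3.1
   vertex 1.6 1.4 1.3
  endloop
 endfacet
 facet normal -0.462 -0.596 0.657
  outer loop
   vertex 1.4 1.1 2.0
   vertex 2.2 0.7 2.2
   vertex 0.9 2.7 3.1
  endloop
 endfacet
 facet normal -0.308 -0.840 -0.448
  outer loop
   vertex 1.4 1.1 2.0
   vertex 1.6 1.4 1.3
   vertex 2.2 0.7 2.2
  endloop
 endfacet
 facet normal 0.501 0.788 0.358
  outer loop
   vertex 3.6 3.2 2.6
   vertex 2.7 4.0 2.1
   vertex 2.1 3.7 3.6
  endloop
 endfacet
 facet normal 0.667 -0.228 -0.710
  outer loop
   vertex 3.6 3.2 2.6
   vertex 3.9 1.9 3.3
   vertex 1.6 1.4 1.3
  endloop
 endfacet
 facet normal 0.516 0.045 -0.856
  outer loop
   vertex 3.6 3.2 2.6
   vertex 1.6 1.4 1.3
   vertex 2.7 4.0 2.1
  endloop
 endfacet
 facet normal 0.280 0.466 0.839
  outer loop
   vertex 2.7 2.8 3.9
   vertex 2.1 3.7 3.6
   vertex 1.9 3.1 4.0
  endloop
 endfacet
 facet normal -0.071 -0.617 0.783
  outer loop
   vertex 2.7 2.8 3.9
   vertex 2.2 0.7 2.2
   vertex 3.9 1.9 3.3
  endloop
 endfacet
 facet normal -0.129 -0.605 0.786
  outer loop
   vertex 2.7 2.8 3.9
   vertex 1.9 3.1 4.0
   vertex 2.2 0.7 2.2
  endloop
 endfacet
 facet normal 0.651 0.471 0.596
  outer loop
   vertex 2.7 2.8 3.9
   vertex 3.9 1.9 3.3
   vertex 3.6 3.2 2.6
  endloop
 endfacet
 facet normal 0.577 0.577 0.577
  outer loop
   vertex 2.7 2.8 3.9
   vertex 3.6 3.2 2.6
   vertex 2.1 3.7 3.6
  endloop
 endfacet
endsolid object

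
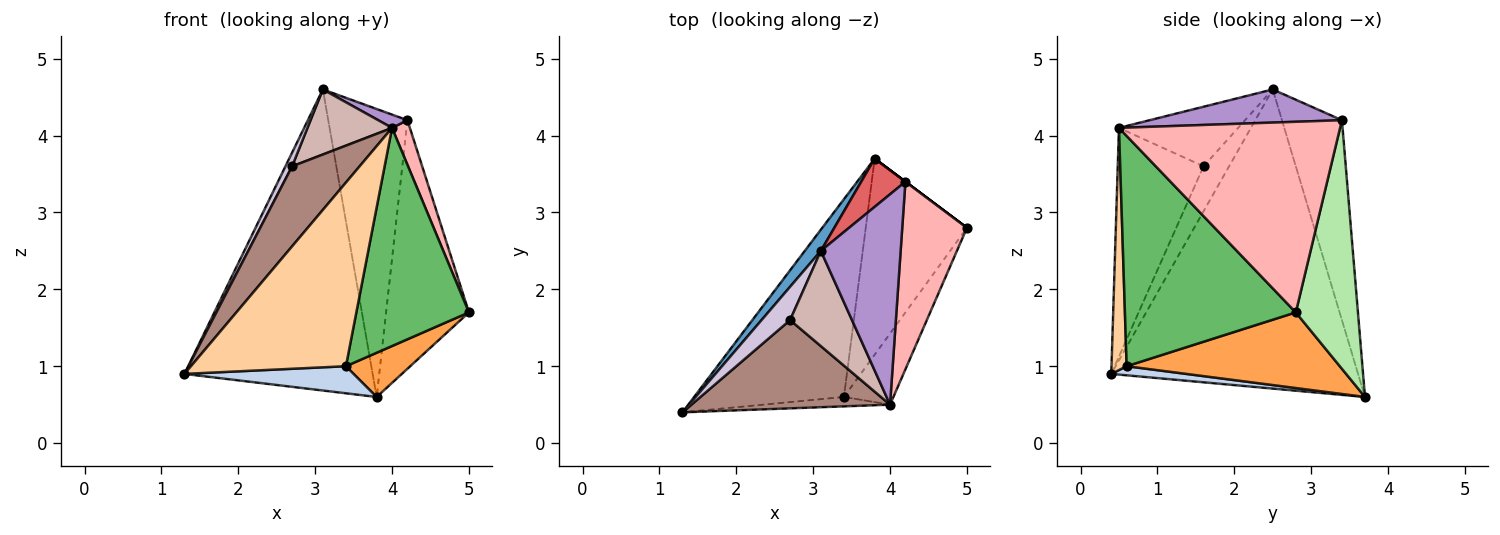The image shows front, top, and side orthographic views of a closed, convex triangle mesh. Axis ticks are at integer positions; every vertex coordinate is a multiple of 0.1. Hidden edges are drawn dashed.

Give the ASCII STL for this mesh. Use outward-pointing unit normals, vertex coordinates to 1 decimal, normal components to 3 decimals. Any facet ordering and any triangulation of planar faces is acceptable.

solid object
 facet normal -0.794 0.606 0.043
  outer loop
   vertex 3.1 2.5 4.6
   vertex 3.8 3.7 0.6
   vertex 1.3 0.4 0.9
  endloop
 endfacet
 facet normal 0.060 -0.135 -0.989
  outer loop
   vertex 3.4 0.6 1.0
   vertex 1.3 0.4 0.9
   vertex 3.8 3.7 0.6
  endloop
 endfacet
 facet normal 0.589 -0.178 -0.788
  outer loop
   vertex 3.4 0.6 1.0
   vertex 3.8 3.7 0.6
   vertex 5.0 2.8 1.7
  endloop
 endfacet
 facet normal 0.097 -0.994 -0.051
  outer loop
   vertex 3.4 0.6 1.0
   vertex 4.0 0.5 4.1
   vertex 1.3 0.4 0.9
  endloop
 endfacet
 facet normal 0.822 -0.542 -0.177
  outer loop
   vertex 3.4 0.6 1.0
   vertex 5.0 2.8 1.7
   vertex 4.0 0.5 4.1
  endloop
 endfacet
 facet normal 0.600 0.800 0.000
  outer loop
   vertex 4.2 3.4 4.2
   vertex 5.0 2.8 1.7
   vertex 3.8 3.7 0.6
  endloop
 endfacet
 facet normal -0.598 0.790 0.132
  outer loop
   vertex 4.2 3.4 4.2
   vertex 3.8 3.7 0.6
   vertex 3.1 2.5 4.6
  endloop
 endfacet
 facet normal 0.944 -0.076 0.320
  outer loop
   vertex 4.2 3.4 4.2
   vertex 4.0 0.5 4.1
   vertex 5.0 2.8 1.7
  endloop
 endfacet
 facet normal 0.383 -0.058 0.922
  outer loop
   vertex 4.2 3.4 4.2
   vertex 3.1 2.5 4.6
   vertex 4.0 0.5 4.1
  endloop
 endfacet
 facet normal -0.825 -0.215 0.523
  outer loop
   vertex 2.7 1.6 3.6
   vertex 3.1 2.5 4.6
   vertex 1.3 0.4 0.9
  endloop
 endfacet
 facet normal -0.649 -0.511 0.564
  outer loop
   vertex 2.7 1.6 3.6
   vertex 1.3 0.4 0.9
   vertex 4.0 0.5 4.1
  endloop
 endfacet
 facet normal -0.622 -0.442 0.646
  outer loop
   vertex 2.7 1.6 3.6
   vertex 4.0 0.5 4.1
   vertex 3.1 2.5 4.6
  endloop
 endfacet
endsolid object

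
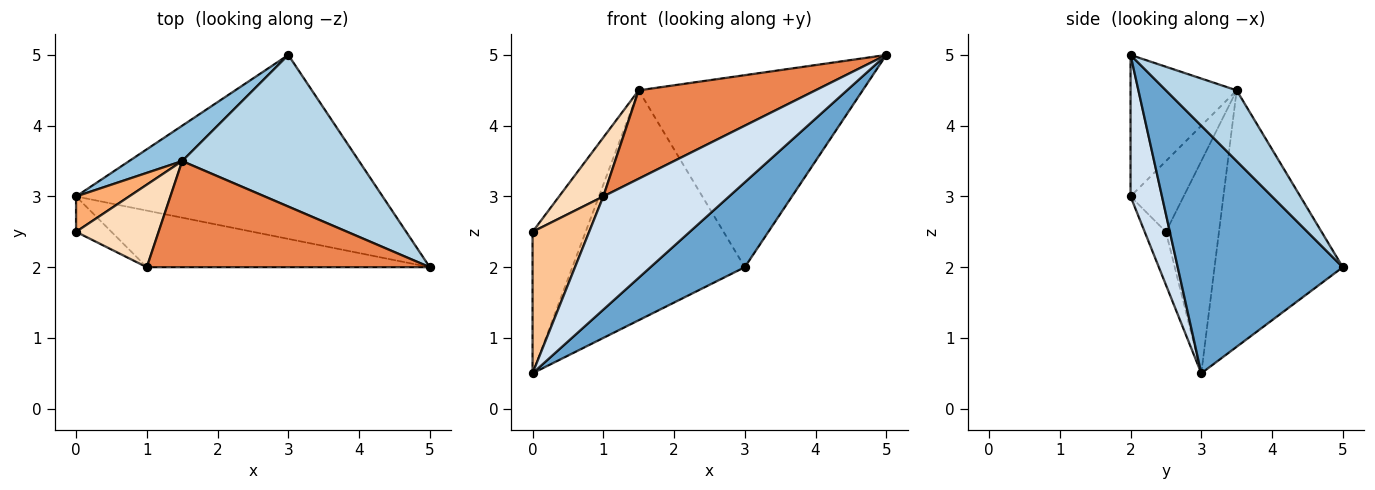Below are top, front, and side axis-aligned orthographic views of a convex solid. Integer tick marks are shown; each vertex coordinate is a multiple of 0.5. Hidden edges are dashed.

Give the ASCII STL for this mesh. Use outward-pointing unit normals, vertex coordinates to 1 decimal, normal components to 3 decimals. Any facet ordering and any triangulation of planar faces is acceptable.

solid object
 facet normal 0.591 -0.338 -0.732
  outer loop
   vertex 3.0 5.0 2.0
   vertex 5.0 2.0 5.0
   vertex 0.0 3.0 0.5
  endloop
 endfacet
 facet normal -0.592 0.796 0.123
  outer loop
   vertex 1.5 3.5 4.5
   vertex 3.0 5.0 2.0
   vertex 0.0 3.0 0.5
  endloop
 endfacet
 facet normal 0.241 0.762 0.601
  outer loop
   vertex 1.5 3.5 4.5
   vertex 5.0 2.0 5.0
   vertex 3.0 5.0 2.0
  endloop
 endfacet
 facet normal 0.218 -0.873 -0.436
  outer loop
   vertex 1.0 2.0 3.0
   vertex 0.0 3.0 0.5
   vertex 5.0 2.0 5.0
  endloop
 endfacet
 facet normal -0.359 -0.598 0.717
  outer loop
   vertex 1.0 2.0 3.0
   vertex 5.0 2.0 5.0
   vertex 1.5 3.5 4.5
  endloop
 endfacet
 facet normal -0.696 0.696 0.174
  outer loop
   vertex 0.0 2.5 2.5
   vertex 1.5 3.5 4.5
   vertex 0.0 3.0 0.5
  endloop
 endfacet
 facet normal -0.342 -0.912 -0.228
  outer loop
   vertex 0.0 2.5 2.5
   vertex 0.0 3.0 0.5
   vertex 1.0 2.0 3.0
  endloop
 endfacet
 facet normal -0.572 -0.477 0.667
  outer loop
   vertex 0.0 2.5 2.5
   vertex 1.0 2.0 3.0
   vertex 1.5 3.5 4.5
  endloop
 endfacet
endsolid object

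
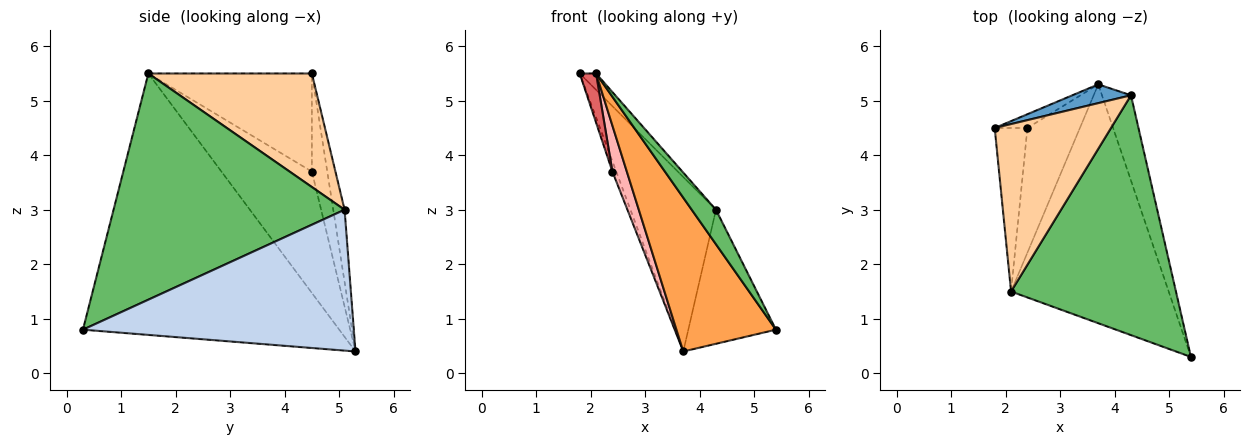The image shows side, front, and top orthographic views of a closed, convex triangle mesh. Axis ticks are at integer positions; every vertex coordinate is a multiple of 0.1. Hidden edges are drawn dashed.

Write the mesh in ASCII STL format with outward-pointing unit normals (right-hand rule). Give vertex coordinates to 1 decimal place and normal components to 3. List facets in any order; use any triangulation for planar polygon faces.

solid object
 facet normal -0.131 0.986 0.106
  outer loop
   vertex 4.3 5.1 3.0
   vertex 3.7 5.3 0.4
   vertex 1.8 4.5 5.5
  endloop
 endfacet
 facet normal 0.934 0.302 -0.192
  outer loop
   vertex 4.3 5.1 3.0
   vertex 5.4 0.3 0.8
   vertex 3.7 5.3 0.4
  endloop
 endfacet
 facet normal -0.813 -0.315 -0.490
  outer loop
   vertex 2.1 1.5 5.5
   vertex 3.7 5.3 0.4
   vertex 5.4 0.3 0.8
  endloop
 endfacet
 facet normal 0.697 0.070 0.714
  outer loop
   vertex 2.1 1.5 5.5
   vertex 4.3 5.1 3.0
   vertex 1.8 4.5 5.5
  endloop
 endfacet
 facet normal 0.805 -0.084 0.587
  outer loop
   vertex 2.1 1.5 5.5
   vertex 5.4 0.3 0.8
   vertex 4.3 5.1 3.0
  endloop
 endfacet
 facet normal -0.923 0.231 -0.308
  outer loop
   vertex 2.4 4.5 3.7
   vertex 1.8 4.5 5.5
   vertex 3.7 5.3 0.4
  endloop
 endfacet
 facet normal -0.944 -0.094 -0.315
  outer loop
   vertex 2.4 4.5 3.7
   vertex 2.1 1.5 5.5
   vertex 1.8 4.5 5.5
  endloop
 endfacet
 facet normal -0.908 -0.145 -0.393
  outer loop
   vertex 2.4 4.5 3.7
   vertex 3.7 5.3 0.4
   vertex 2.1 1.5 5.5
  endloop
 endfacet
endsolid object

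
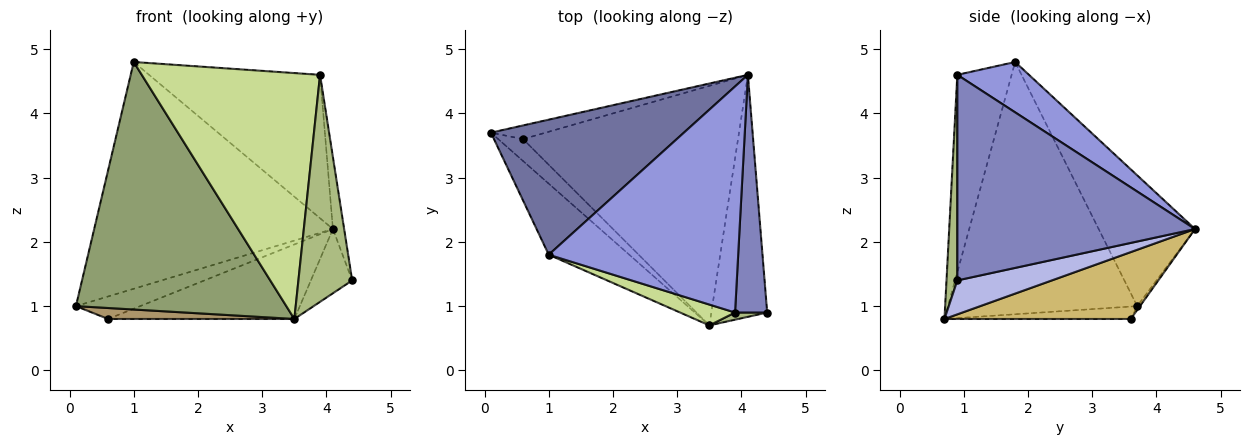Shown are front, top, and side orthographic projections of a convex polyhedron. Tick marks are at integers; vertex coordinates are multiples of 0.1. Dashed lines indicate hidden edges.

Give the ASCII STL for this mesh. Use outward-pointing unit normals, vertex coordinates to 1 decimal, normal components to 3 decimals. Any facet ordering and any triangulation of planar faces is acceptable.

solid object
 facet normal -0.328 0.812 0.483
  outer loop
   vertex 1.0 1.8 4.8
   vertex 4.1 4.6 2.2
   vertex 0.1 3.7 1.0
  endloop
 endfacet
 facet normal 0.987 0.047 0.154
  outer loop
   vertex 3.9 0.9 4.6
   vertex 4.4 0.9 1.4
   vertex 4.1 4.6 2.2
  endloop
 endfacet
 facet normal 0.219 0.523 0.824
  outer loop
   vertex 3.9 0.9 4.6
   vertex 4.1 4.6 2.2
   vertex 1.0 1.8 4.8
  endloop
 endfacet
 facet normal 0.506 0.221 -0.833
  outer loop
   vertex 3.5 0.7 0.8
   vertex 4.1 4.6 2.2
   vertex 4.4 0.9 1.4
  endloop
 endfacet
 facet normal -0.654 -0.727 -0.209
  outer loop
   vertex 3.5 0.7 0.8
   vertex 1.0 1.8 4.8
   vertex 0.1 3.7 1.0
  endloop
 endfacet
 facet normal 0.197 -0.980 0.031
  outer loop
   vertex 3.5 0.7 0.8
   vertex 4.4 0.9 1.4
   vertex 3.9 0.9 4.6
  endloop
 endfacet
 facet normal -0.290 -0.954 0.081
  outer loop
   vertex 3.5 0.7 0.8
   vertex 3.9 0.9 4.6
   vertex 1.0 1.8 4.8
  endloop
 endfacet
 facet normal -0.037 0.854 -0.519
  outer loop
   vertex 0.6 3.6 0.8
   vertex 0.1 3.7 1.0
   vertex 4.1 4.6 2.2
  endloop
 endfacet
 facet normal -0.408 -0.408 -0.816
  outer loop
   vertex 0.6 3.6 0.8
   vertex 3.5 0.7 0.8
   vertex 0.1 3.7 1.0
  endloop
 endfacet
 facet normal 0.285 0.285 -0.915
  outer loop
   vertex 0.6 3.6 0.8
   vertex 4.1 4.6 2.2
   vertex 3.5 0.7 0.8
  endloop
 endfacet
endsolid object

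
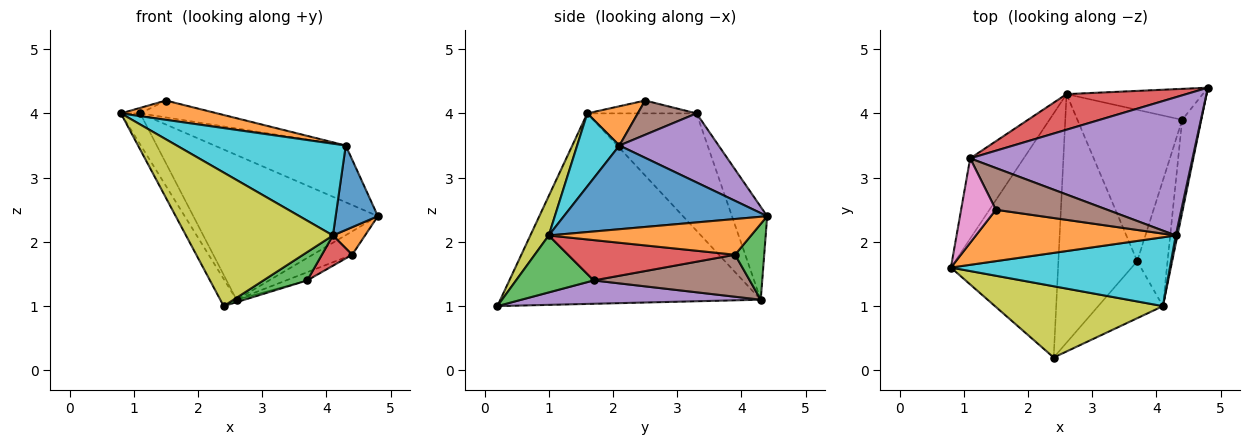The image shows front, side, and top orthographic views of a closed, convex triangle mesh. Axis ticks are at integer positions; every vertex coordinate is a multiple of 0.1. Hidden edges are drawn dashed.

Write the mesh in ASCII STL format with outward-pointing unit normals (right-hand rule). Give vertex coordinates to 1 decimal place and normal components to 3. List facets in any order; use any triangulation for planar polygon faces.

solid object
 facet normal -0.870 0.054 -0.490
  outer loop
   vertex 2.6 4.3 1.1
   vertex 2.4 0.2 1.0
   vertex 0.8 1.6 4.0
  endloop
 endfacet
 facet normal 0.181 -0.345 0.921
  outer loop
   vertex 4.3 2.1 3.5
   vertex 1.5 2.5 4.2
   vertex 0.8 1.6 4.0
  endloop
 endfacet
 facet normal 0.406 0.551 -0.729
  outer loop
   vertex 4.4 3.9 1.8
   vertex 2.6 4.3 1.1
   vertex 4.8 4.4 2.4
  endloop
 endfacet
 facet normal -0.182 0.955 0.235
  outer loop
   vertex 1.1 3.3 4.0
   vertex 4.8 4.4 2.4
   vertex 2.6 4.3 1.1
  endloop
 endfacet
 facet normal 0.276 0.365 0.889
  outer loop
   vertex 1.1 3.3 4.0
   vertex 4.3 2.1 3.5
   vertex 4.8 4.4 2.4
  endloop
 endfacet
 facet normal 0.274 0.360 0.892
  outer loop
   vertex 1.1 3.3 4.0
   vertex 1.5 2.5 4.2
   vertex 4.3 2.1 3.5
  endloop
 endfacet
 facet normal -0.346 0.061 0.936
  outer loop
   vertex 1.1 3.3 4.0
   vertex 0.8 1.6 4.0
   vertex 1.5 2.5 4.2
  endloop
 endfacet
 facet normal -0.898 0.159 -0.410
  outer loop
   vertex 1.1 3.3 4.0
   vertex 2.6 4.3 1.1
   vertex 0.8 1.6 4.0
  endloop
 endfacet
 facet normal 0.110 -0.877 0.468
  outer loop
   vertex 4.1 1.0 2.1
   vertex 0.8 1.6 4.0
   vertex 2.4 0.2 1.0
  endloop
 endfacet
 facet normal 0.196 -0.784 0.588
  outer loop
   vertex 4.1 1.0 2.1
   vertex 4.3 2.1 3.5
   vertex 0.8 1.6 4.0
  endloop
 endfacet
 facet normal 0.979 -0.203 0.020
  outer loop
   vertex 4.1 1.0 2.1
   vertex 4.8 4.4 2.4
   vertex 4.3 2.1 3.5
  endloop
 endfacet
 facet normal 0.873 -0.139 -0.467
  outer loop
   vertex 4.1 1.0 2.1
   vertex 4.4 3.9 1.8
   vertex 4.8 4.4 2.4
  endloop
 endfacet
 facet normal 0.619 -0.349 -0.703
  outer loop
   vertex 3.7 1.7 1.4
   vertex 4.1 1.0 2.1
   vertex 2.4 0.2 1.0
  endloop
 endfacet
 facet normal 0.791 -0.143 -0.595
  outer loop
   vertex 3.7 1.7 1.4
   vertex 4.4 3.9 1.8
   vertex 4.1 1.0 2.1
  endloop
 endfacet
 facet normal 0.284 0.010 -0.959
  outer loop
   vertex 3.7 1.7 1.4
   vertex 2.4 0.2 1.0
   vertex 2.6 4.3 1.1
  endloop
 endfacet
 facet normal 0.372 0.050 -0.927
  outer loop
   vertex 3.7 1.7 1.4
   vertex 2.6 4.3 1.1
   vertex 4.4 3.9 1.8
  endloop
 endfacet
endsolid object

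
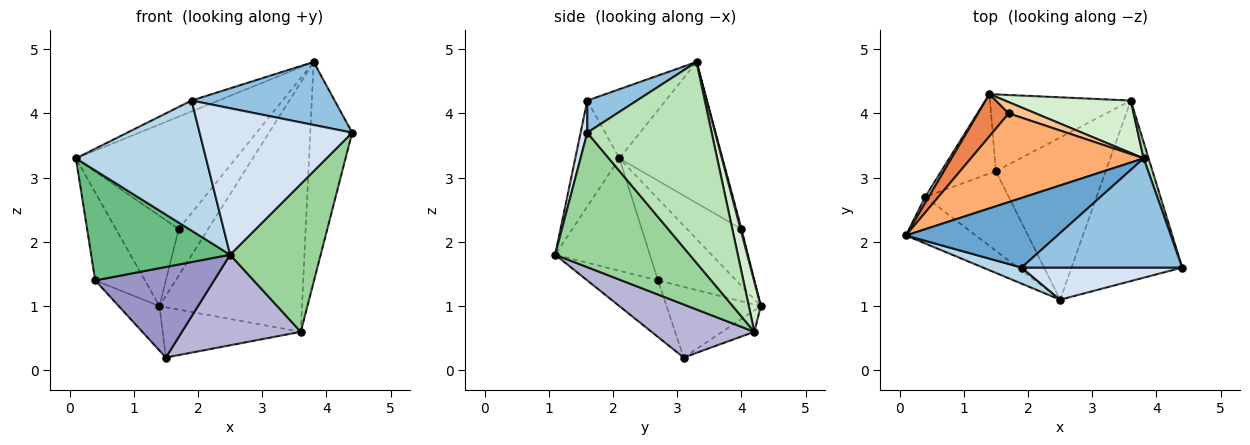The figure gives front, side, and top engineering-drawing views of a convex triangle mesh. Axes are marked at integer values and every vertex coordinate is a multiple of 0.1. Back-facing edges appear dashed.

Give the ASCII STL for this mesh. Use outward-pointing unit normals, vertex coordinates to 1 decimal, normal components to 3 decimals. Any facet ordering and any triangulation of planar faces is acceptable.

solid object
 facet normal -0.411 0.141 0.901
  outer loop
   vertex 1.9 1.6 4.2
   vertex 3.8 3.3 4.8
   vertex 0.1 2.1 3.3
  endloop
 endfacet
 facet normal 0.171 -0.492 0.854
  outer loop
   vertex 1.9 1.6 4.2
   vertex 4.4 1.6 3.7
   vertex 3.8 3.3 4.8
  endloop
 endfacet
 facet normal -0.319 -0.941 0.116
  outer loop
   vertex 1.9 1.6 4.2
   vertex 0.1 2.1 3.3
   vertex 2.5 1.1 1.8
  endloop
 endfacet
 facet normal 0.043 -0.976 0.214
  outer loop
   vertex 1.9 1.6 4.2
   vertex 2.5 1.1 1.8
   vertex 4.4 1.6 3.7
  endloop
 endfacet
 facet normal -0.618 0.713 0.333
  outer loop
   vertex 1.7 4.0 2.2
   vertex 1.4 4.3 1.0
   vertex 0.1 2.1 3.3
  endloop
 endfacet
 facet normal -0.451 0.700 0.553
  outer loop
   vertex 1.7 4.0 2.2
   vertex 0.1 2.1 3.3
   vertex 3.8 3.3 4.8
  endloop
 endfacet
 facet normal 0.034 0.972 0.235
  outer loop
   vertex 1.7 4.0 2.2
   vertex 3.8 3.3 4.8
   vertex 1.4 4.3 1.0
  endloop
 endfacet
 facet normal -0.843 0.536 0.036
  outer loop
   vertex 0.4 2.7 1.4
   vertex 0.1 2.1 3.3
   vertex 1.4 4.3 1.0
  endloop
 endfacet
 facet normal -0.531 -0.780 -0.330
  outer loop
   vertex 0.4 2.7 1.4
   vertex 2.5 1.1 1.8
   vertex 0.1 2.1 3.3
  endloop
 endfacet
 facet normal 0.685 -0.461 -0.564
  outer loop
   vertex 3.6 4.2 0.6
   vertex 4.4 1.6 3.7
   vertex 2.5 1.1 1.8
  endloop
 endfacet
 facet normal 0.947 0.319 0.023
  outer loop
   vertex 3.6 4.2 0.6
   vertex 3.8 3.3 4.8
   vertex 4.4 1.6 3.7
  endloop
 endfacet
 facet normal 0.082 0.975 0.205
  outer loop
   vertex 3.6 4.2 0.6
   vertex 1.4 4.3 1.0
   vertex 3.8 3.3 4.8
  endloop
 endfacet
 facet normal -0.408 -0.686 -0.603
  outer loop
   vertex 1.5 3.1 0.2
   vertex 2.5 1.1 1.8
   vertex 0.4 2.7 1.4
  endloop
 endfacet
 facet normal 0.389 -0.449 -0.804
  outer loop
   vertex 1.5 3.1 0.2
   vertex 3.6 4.2 0.6
   vertex 2.5 1.1 1.8
  endloop
 endfacet
 facet normal -0.749 0.323 -0.579
  outer loop
   vertex 1.5 3.1 0.2
   vertex 0.4 2.7 1.4
   vertex 1.4 4.3 1.0
  endloop
 endfacet
 facet normal -0.126 0.543 -0.830
  outer loop
   vertex 1.5 3.1 0.2
   vertex 1.4 4.3 1.0
   vertex 3.6 4.2 0.6
  endloop
 endfacet
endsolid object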